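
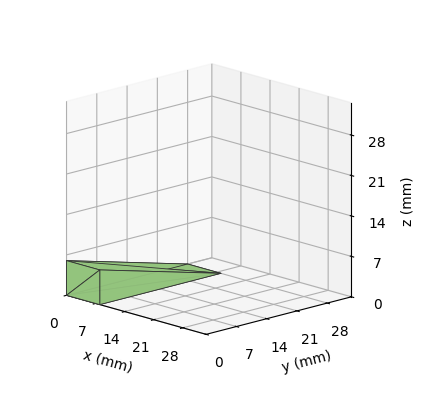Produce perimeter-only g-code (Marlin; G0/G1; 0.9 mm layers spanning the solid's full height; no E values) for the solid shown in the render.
Reading the render: the shape is a wedge (ramp): 8 × 28 mm base, rising to 6 mm along the y=0 edge and sloping linearly to z=0 at y=28 (dimensions read to the nearest mm from the axis ticks). For the g-code, the solid's height is divided into equal slices at the stated Δz and each level perimeter traced with G1 moves after a G0 lift.

; perimeter-only toolpath
G21 ; units = mm
G90 ; absolute positioning
G28 ; home
; layer 1
G0 Z0.9
G0 X0.0 Y0.0
G1 X8.0 Y0.0
G1 X8.0 Y24.0
G1 X0.0 Y24.0
G1 X0.0 Y0.0
; layer 2
G0 Z1.7
G0 X0.0 Y0.0
G1 X8.0 Y0.0
G1 X8.0 Y20.0
G1 X0.0 Y20.0
G1 X0.0 Y0.0
; layer 3
G0 Z2.6
G0 X0.0 Y0.0
G1 X8.0 Y0.0
G1 X8.0 Y16.0
G1 X0.0 Y16.0
G1 X0.0 Y0.0
; layer 4
G0 Z3.4
G0 X0.0 Y0.0
G1 X8.0 Y0.0
G1 X8.0 Y12.0
G1 X0.0 Y12.0
G1 X0.0 Y0.0
; layer 5
G0 Z4.3
G0 X0.0 Y0.0
G1 X8.0 Y0.0
G1 X8.0 Y8.0
G1 X0.0 Y8.0
G1 X0.0 Y0.0
; layer 6
G0 Z5.1
G0 X0.0 Y0.0
G1 X8.0 Y0.0
G1 X8.0 Y4.0
G1 X0.0 Y4.0
G1 X0.0 Y0.0
M2 ; end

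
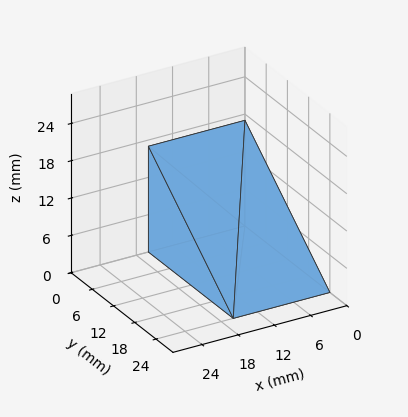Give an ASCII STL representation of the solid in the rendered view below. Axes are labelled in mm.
Reading the render: the shape is a wedge (ramp): 16 × 24 mm base, rising to 17 mm along the y=0 edge and sloping linearly to z=0 at y=24 (dimensions read to the nearest mm from the axis ticks). For the STL, each face is triangulated and given an outward normal.

solid part
  facet normal 0.0000 0.0000 -1.0000
    outer loop
      vertex 16.0 24.0 0.0
      vertex 16.0 0.0 0.0
      vertex 0.0 0.0 0.0
    endloop
  endfacet
  facet normal 0.0000 0.0000 -1.0000
    outer loop
      vertex 0.0 24.0 0.0
      vertex 16.0 24.0 0.0
      vertex 0.0 0.0 0.0
    endloop
  endfacet
  facet normal 0.0000 -1.0000 0.0000
    outer loop
      vertex 0.0 0.0 0.0
      vertex 16.0 0.0 0.0
      vertex 16.0 0.0 17.0
    endloop
  endfacet
  facet normal 0.0000 -1.0000 0.0000
    outer loop
      vertex 0.0 0.0 0.0
      vertex 16.0 0.0 17.0
      vertex 0.0 0.0 17.0
    endloop
  endfacet
  facet normal 0.0000 0.5780 0.8160
    outer loop
      vertex 0.0 0.0 17.0
      vertex 16.0 0.0 17.0
      vertex 16.0 24.0 0.0
    endloop
  endfacet
  facet normal 0.0000 0.5780 0.8160
    outer loop
      vertex 0.0 0.0 17.0
      vertex 16.0 24.0 0.0
      vertex 0.0 24.0 0.0
    endloop
  endfacet
  facet normal -1.0000 0.0000 0.0000
    outer loop
      vertex 0.0 0.0 17.0
      vertex 0.0 24.0 0.0
      vertex 0.0 0.0 0.0
    endloop
  endfacet
  facet normal 1.0000 0.0000 0.0000
    outer loop
      vertex 16.0 0.0 0.0
      vertex 16.0 24.0 0.0
      vertex 16.0 0.0 17.0
    endloop
  endfacet
endsolid part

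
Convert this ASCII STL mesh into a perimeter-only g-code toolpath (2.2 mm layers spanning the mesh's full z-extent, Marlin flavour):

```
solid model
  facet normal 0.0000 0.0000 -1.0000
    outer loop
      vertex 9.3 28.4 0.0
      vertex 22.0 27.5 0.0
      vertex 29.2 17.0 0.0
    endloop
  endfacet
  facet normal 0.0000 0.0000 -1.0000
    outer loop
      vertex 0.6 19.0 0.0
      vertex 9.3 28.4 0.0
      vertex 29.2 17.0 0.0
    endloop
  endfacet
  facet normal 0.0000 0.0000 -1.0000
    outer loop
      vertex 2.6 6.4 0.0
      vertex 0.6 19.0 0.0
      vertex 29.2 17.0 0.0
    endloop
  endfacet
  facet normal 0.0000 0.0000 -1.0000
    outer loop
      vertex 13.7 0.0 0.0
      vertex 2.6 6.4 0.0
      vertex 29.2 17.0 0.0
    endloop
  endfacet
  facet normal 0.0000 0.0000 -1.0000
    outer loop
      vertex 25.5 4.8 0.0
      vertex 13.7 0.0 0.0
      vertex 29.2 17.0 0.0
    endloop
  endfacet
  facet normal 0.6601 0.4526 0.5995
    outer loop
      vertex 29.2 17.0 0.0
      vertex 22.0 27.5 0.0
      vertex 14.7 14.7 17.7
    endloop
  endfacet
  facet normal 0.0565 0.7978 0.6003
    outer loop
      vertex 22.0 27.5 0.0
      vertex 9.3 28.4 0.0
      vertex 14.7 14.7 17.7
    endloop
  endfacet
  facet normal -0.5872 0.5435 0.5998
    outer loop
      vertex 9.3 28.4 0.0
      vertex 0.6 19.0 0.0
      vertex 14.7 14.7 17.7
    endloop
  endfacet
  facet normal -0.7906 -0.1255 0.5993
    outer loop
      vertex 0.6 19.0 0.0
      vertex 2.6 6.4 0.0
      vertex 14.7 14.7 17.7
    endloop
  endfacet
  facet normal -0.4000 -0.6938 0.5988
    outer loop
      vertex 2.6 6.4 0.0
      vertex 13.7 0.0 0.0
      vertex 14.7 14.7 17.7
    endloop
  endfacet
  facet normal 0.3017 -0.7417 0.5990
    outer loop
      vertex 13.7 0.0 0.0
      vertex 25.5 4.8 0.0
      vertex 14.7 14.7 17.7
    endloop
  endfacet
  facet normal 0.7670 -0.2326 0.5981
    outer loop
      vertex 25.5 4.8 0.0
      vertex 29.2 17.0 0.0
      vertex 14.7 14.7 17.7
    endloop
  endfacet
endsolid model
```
; perimeter-only toolpath
G21 ; units = mm
G90 ; absolute positioning
G28 ; home
; layer 1
G0 Z2.2
G0 X27.4 Y16.7
G1 X21.1 Y25.9
G1 X10.0 Y26.7
G1 X2.4 Y18.5
G1 X4.1 Y7.4
G1 X13.8 Y1.8
G1 X24.1 Y6.0
G1 X27.4 Y16.7
; layer 2
G0 Z4.4
G0 X25.6 Y16.4
G1 X20.2 Y24.3
G1 X10.7 Y25.0
G1 X4.1 Y17.9
G1 X5.6 Y8.5
G1 X13.9 Y3.7
G1 X22.8 Y7.3
G1 X25.6 Y16.4
; layer 3
G0 Z6.6
G0 X23.8 Y16.1
G1 X19.3 Y22.7
G1 X11.3 Y23.3
G1 X5.9 Y17.4
G1 X7.1 Y9.5
G1 X14.1 Y5.5
G1 X21.4 Y8.5
G1 X23.8 Y16.1
; layer 4
G0 Z8.8
G0 X21.9 Y15.8
G1 X18.4 Y21.1
G1 X12.0 Y21.5
G1 X7.6 Y16.9
G1 X8.7 Y10.6
G1 X14.2 Y7.3
G1 X20.1 Y9.8
G1 X21.9 Y15.8
; layer 5
G0 Z11.1
G0 X20.1 Y15.6
G1 X17.4 Y19.5
G1 X12.7 Y19.8
G1 X9.4 Y16.3
G1 X10.2 Y11.6
G1 X14.3 Y9.2
G1 X18.8 Y11.0
G1 X20.1 Y15.6
; layer 6
G0 Z13.3
G0 X18.3 Y15.3
G1 X16.5 Y17.9
G1 X13.3 Y18.1
G1 X11.2 Y15.8
G1 X11.7 Y12.6
G1 X14.4 Y11.0
G1 X17.4 Y12.2
G1 X18.3 Y15.3
; layer 7
G0 Z15.5
G0 X16.5 Y15.0
G1 X15.6 Y16.3
G1 X14.0 Y16.4
G1 X12.9 Y15.2
G1 X13.2 Y13.7
G1 X14.6 Y12.9
G1 X16.0 Y13.5
G1 X16.5 Y15.0
M2 ; end

The solid is a regular 7-sided pyramid, base circumscribed radius ≈ 14.7 mm, apex at z ≈ 17.7 mm. Slicing at Δz = 2.2 mm — 8 equal slices spanning the solid's height, so layer i sits at z = i·h/8 — gives 7 non-empty perimeters. Each is a 7-segment closed polygon; G0 lifts to the layer z and rapids to the start vertex, then G1 traces the edges. The cross-section shrinks linearly with z (the slice at the apex is degenerate and omitted).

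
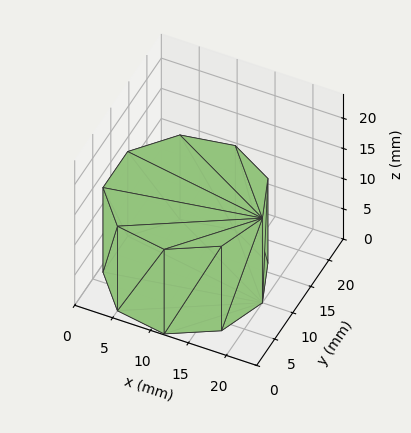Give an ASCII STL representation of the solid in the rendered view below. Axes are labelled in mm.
Reading the render: the shape is a regular 9-sided prism (a cylinder approximated with 9 flat sides), circumscribed radius ≈ 10 mm, height ≈ 14 mm (dimensions read to the nearest mm from the axis ticks). For the STL, each face is triangulated and given an outward normal.

solid part
  facet normal 0.0000 0.0000 -1.0000
    outer loop
      vertex 11.736 19.848 0.000
      vertex 17.660 16.428 0.000
      vertex 20.000 10.000 0.000
    endloop
  endfacet
  facet normal 0.0000 0.0000 -1.0000
    outer loop
      vertex 5.000 18.660 0.000
      vertex 11.736 19.848 0.000
      vertex 20.000 10.000 0.000
    endloop
  endfacet
  facet normal 0.0000 0.0000 -1.0000
    outer loop
      vertex 0.603 13.420 0.000
      vertex 5.000 18.660 0.000
      vertex 20.000 10.000 0.000
    endloop
  endfacet
  facet normal 0.0000 0.0000 -1.0000
    outer loop
      vertex 0.603 6.580 0.000
      vertex 0.603 13.420 0.000
      vertex 20.000 10.000 0.000
    endloop
  endfacet
  facet normal 0.0000 0.0000 -1.0000
    outer loop
      vertex 5.000 1.340 0.000
      vertex 0.603 6.580 0.000
      vertex 20.000 10.000 0.000
    endloop
  endfacet
  facet normal 0.0000 0.0000 -1.0000
    outer loop
      vertex 11.736 0.152 0.000
      vertex 5.000 1.340 0.000
      vertex 20.000 10.000 0.000
    endloop
  endfacet
  facet normal 0.0000 0.0000 -1.0000
    outer loop
      vertex 17.660 3.572 0.000
      vertex 11.736 0.152 0.000
      vertex 20.000 10.000 0.000
    endloop
  endfacet
  facet normal 0.0000 0.0000 1.0000
    outer loop
      vertex 20.000 10.000 14.000
      vertex 17.660 16.428 14.000
      vertex 11.736 19.848 14.000
    endloop
  endfacet
  facet normal 0.0000 0.0000 1.0000
    outer loop
      vertex 20.000 10.000 14.000
      vertex 11.736 19.848 14.000
      vertex 5.000 18.660 14.000
    endloop
  endfacet
  facet normal 0.0000 0.0000 1.0000
    outer loop
      vertex 20.000 10.000 14.000
      vertex 5.000 18.660 14.000
      vertex 0.603 13.420 14.000
    endloop
  endfacet
  facet normal 0.0000 0.0000 1.0000
    outer loop
      vertex 20.000 10.000 14.000
      vertex 0.603 13.420 14.000
      vertex 0.603 6.580 14.000
    endloop
  endfacet
  facet normal 0.0000 0.0000 1.0000
    outer loop
      vertex 20.000 10.000 14.000
      vertex 0.603 6.580 14.000
      vertex 5.000 1.340 14.000
    endloop
  endfacet
  facet normal 0.0000 0.0000 1.0000
    outer loop
      vertex 20.000 10.000 14.000
      vertex 5.000 1.340 14.000
      vertex 11.736 0.152 14.000
    endloop
  endfacet
  facet normal 0.0000 0.0000 1.0000
    outer loop
      vertex 20.000 10.000 14.000
      vertex 11.736 0.152 14.000
      vertex 17.660 3.572 14.000
    endloop
  endfacet
  facet normal 0.9397 0.3421 0.0000
    outer loop
      vertex 20.000 10.000 0.000
      vertex 17.660 16.428 0.000
      vertex 17.660 16.428 14.000
    endloop
  endfacet
  facet normal 0.9397 0.3421 0.0000
    outer loop
      vertex 20.000 10.000 0.000
      vertex 17.660 16.428 14.000
      vertex 20.000 10.000 14.000
    endloop
  endfacet
  facet normal 0.5000 0.8660 0.0000
    outer loop
      vertex 17.660 16.428 0.000
      vertex 11.736 19.848 0.000
      vertex 11.736 19.848 14.000
    endloop
  endfacet
  facet normal 0.5000 0.8660 0.0000
    outer loop
      vertex 17.660 16.428 0.000
      vertex 11.736 19.848 14.000
      vertex 17.660 16.428 14.000
    endloop
  endfacet
  facet normal -0.1737 0.9848 0.0000
    outer loop
      vertex 11.736 19.848 0.000
      vertex 5.000 18.660 0.000
      vertex 5.000 18.660 14.000
    endloop
  endfacet
  facet normal -0.1737 0.9848 0.0000
    outer loop
      vertex 11.736 19.848 0.000
      vertex 5.000 18.660 14.000
      vertex 11.736 19.848 14.000
    endloop
  endfacet
  facet normal -0.7660 0.6428 0.0000
    outer loop
      vertex 5.000 18.660 0.000
      vertex 0.603 13.420 0.000
      vertex 0.603 13.420 14.000
    endloop
  endfacet
  facet normal -0.7660 0.6428 0.0000
    outer loop
      vertex 5.000 18.660 0.000
      vertex 0.603 13.420 14.000
      vertex 5.000 18.660 14.000
    endloop
  endfacet
  facet normal -1.0000 0.0000 0.0000
    outer loop
      vertex 0.603 13.420 0.000
      vertex 0.603 6.580 0.000
      vertex 0.603 6.580 14.000
    endloop
  endfacet
  facet normal -1.0000 0.0000 0.0000
    outer loop
      vertex 0.603 13.420 0.000
      vertex 0.603 6.580 14.000
      vertex 0.603 13.420 14.000
    endloop
  endfacet
  facet normal -0.7660 -0.6428 0.0000
    outer loop
      vertex 0.603 6.580 0.000
      vertex 5.000 1.340 0.000
      vertex 5.000 1.340 14.000
    endloop
  endfacet
  facet normal -0.7660 -0.6428 0.0000
    outer loop
      vertex 0.603 6.580 0.000
      vertex 5.000 1.340 14.000
      vertex 0.603 6.580 14.000
    endloop
  endfacet
  facet normal -0.1737 -0.9848 0.0000
    outer loop
      vertex 5.000 1.340 0.000
      vertex 11.736 0.152 0.000
      vertex 11.736 0.152 14.000
    endloop
  endfacet
  facet normal -0.1737 -0.9848 0.0000
    outer loop
      vertex 5.000 1.340 0.000
      vertex 11.736 0.152 14.000
      vertex 5.000 1.340 14.000
    endloop
  endfacet
  facet normal 0.5000 -0.8660 0.0000
    outer loop
      vertex 11.736 0.152 0.000
      vertex 17.660 3.572 0.000
      vertex 17.660 3.572 14.000
    endloop
  endfacet
  facet normal 0.5000 -0.8660 0.0000
    outer loop
      vertex 11.736 0.152 0.000
      vertex 17.660 3.572 14.000
      vertex 11.736 0.152 14.000
    endloop
  endfacet
  facet normal 0.9397 -0.3421 0.0000
    outer loop
      vertex 17.660 3.572 0.000
      vertex 20.000 10.000 0.000
      vertex 20.000 10.000 14.000
    endloop
  endfacet
  facet normal 0.9397 -0.3421 0.0000
    outer loop
      vertex 17.660 3.572 0.000
      vertex 20.000 10.000 14.000
      vertex 17.660 3.572 14.000
    endloop
  endfacet
endsolid part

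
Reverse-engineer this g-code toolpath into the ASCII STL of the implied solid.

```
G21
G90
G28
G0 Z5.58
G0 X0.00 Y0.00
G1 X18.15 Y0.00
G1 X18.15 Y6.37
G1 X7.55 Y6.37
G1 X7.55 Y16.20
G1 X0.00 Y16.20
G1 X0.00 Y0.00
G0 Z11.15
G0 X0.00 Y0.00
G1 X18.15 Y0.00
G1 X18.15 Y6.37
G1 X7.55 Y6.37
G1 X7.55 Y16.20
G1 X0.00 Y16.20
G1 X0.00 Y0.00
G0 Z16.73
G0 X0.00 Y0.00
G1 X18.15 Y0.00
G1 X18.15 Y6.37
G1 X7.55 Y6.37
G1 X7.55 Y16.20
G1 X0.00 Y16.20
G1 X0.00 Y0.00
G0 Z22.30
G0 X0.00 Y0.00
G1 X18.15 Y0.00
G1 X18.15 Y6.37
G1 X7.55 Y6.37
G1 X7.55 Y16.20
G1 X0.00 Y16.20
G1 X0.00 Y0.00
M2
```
solid part
  facet normal 0.0000 0.0000 -1.0000
    outer loop
      vertex 18.15 6.37 0.00
      vertex 18.15 0.00 0.00
      vertex 0.00 0.00 0.00
    endloop
  endfacet
  facet normal 0.0000 0.0000 -1.0000
    outer loop
      vertex 7.55 6.37 0.00
      vertex 18.15 6.37 0.00
      vertex 0.00 0.00 0.00
    endloop
  endfacet
  facet normal 0.0000 0.0000 -1.0000
    outer loop
      vertex 7.55 16.20 0.00
      vertex 7.55 6.37 0.00
      vertex 0.00 0.00 0.00
    endloop
  endfacet
  facet normal 0.0000 0.0000 -1.0000
    outer loop
      vertex 0.00 16.20 0.00
      vertex 7.55 16.20 0.00
      vertex 0.00 0.00 0.00
    endloop
  endfacet
  facet normal 0.0000 0.0000 1.0000
    outer loop
      vertex 0.00 0.00 22.30
      vertex 18.15 0.00 22.30
      vertex 18.15 6.37 22.30
    endloop
  endfacet
  facet normal 0.0000 0.0000 1.0000
    outer loop
      vertex 0.00 0.00 22.30
      vertex 18.15 6.37 22.30
      vertex 7.55 6.37 22.30
    endloop
  endfacet
  facet normal 0.0000 0.0000 1.0000
    outer loop
      vertex 0.00 0.00 22.30
      vertex 7.55 6.37 22.30
      vertex 7.55 16.20 22.30
    endloop
  endfacet
  facet normal 0.0000 0.0000 1.0000
    outer loop
      vertex 0.00 0.00 22.30
      vertex 7.55 16.20 22.30
      vertex 0.00 16.20 22.30
    endloop
  endfacet
  facet normal 0.0000 -1.0000 0.0000
    outer loop
      vertex 0.00 0.00 0.00
      vertex 18.15 0.00 0.00
      vertex 18.15 0.00 22.30
    endloop
  endfacet
  facet normal 0.0000 -1.0000 0.0000
    outer loop
      vertex 0.00 0.00 0.00
      vertex 18.15 0.00 22.30
      vertex 0.00 0.00 22.30
    endloop
  endfacet
  facet normal 1.0000 0.0000 0.0000
    outer loop
      vertex 18.15 0.00 0.00
      vertex 18.15 6.37 0.00
      vertex 18.15 6.37 22.30
    endloop
  endfacet
  facet normal 1.0000 0.0000 0.0000
    outer loop
      vertex 18.15 0.00 0.00
      vertex 18.15 6.37 22.30
      vertex 18.15 0.00 22.30
    endloop
  endfacet
  facet normal 0.0000 1.0000 0.0000
    outer loop
      vertex 18.15 6.37 0.00
      vertex 7.55 6.37 0.00
      vertex 7.55 6.37 22.30
    endloop
  endfacet
  facet normal 0.0000 1.0000 0.0000
    outer loop
      vertex 18.15 6.37 0.00
      vertex 7.55 6.37 22.30
      vertex 18.15 6.37 22.30
    endloop
  endfacet
  facet normal 1.0000 0.0000 0.0000
    outer loop
      vertex 7.55 6.37 0.00
      vertex 7.55 16.20 0.00
      vertex 7.55 16.20 22.30
    endloop
  endfacet
  facet normal 1.0000 0.0000 0.0000
    outer loop
      vertex 7.55 6.37 0.00
      vertex 7.55 16.20 22.30
      vertex 7.55 6.37 22.30
    endloop
  endfacet
  facet normal 0.0000 1.0000 0.0000
    outer loop
      vertex 7.55 16.20 0.00
      vertex 0.00 16.20 0.00
      vertex 0.00 16.20 22.30
    endloop
  endfacet
  facet normal 0.0000 1.0000 0.0000
    outer loop
      vertex 7.55 16.20 0.00
      vertex 0.00 16.20 22.30
      vertex 7.55 16.20 22.30
    endloop
  endfacet
  facet normal -1.0000 0.0000 0.0000
    outer loop
      vertex 0.00 16.20 0.00
      vertex 0.00 0.00 0.00
      vertex 0.00 0.00 22.30
    endloop
  endfacet
  facet normal -1.0000 0.0000 0.0000
    outer loop
      vertex 0.00 16.20 0.00
      vertex 0.00 0.00 22.30
      vertex 0.00 16.20 22.30
    endloop
  endfacet
endsolid part

The G0 Z moves step by Δz≈5.58 mm. Every layer's G1 loop is the same polygon, so the solid is a straight extrusion of it from z=0 to z≈22.3. Closing with flat bottom and top caps and triangulating gives 20 facets — an L-shaped prism: outer 18.1 × 16.2 mm, arm thicknesses ≈ 6.37 mm (horizontal) and 7.55 mm (vertical), extruded 22.3 mm in z.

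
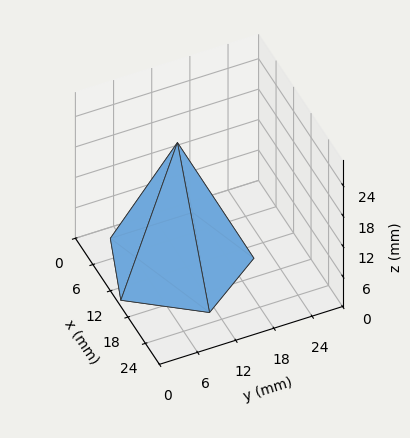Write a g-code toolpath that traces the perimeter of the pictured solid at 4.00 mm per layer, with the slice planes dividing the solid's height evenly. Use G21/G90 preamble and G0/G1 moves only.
Reading the render: the shape is a regular 5-sided pyramid, base circumscribed radius ≈ 11 mm, apex at z ≈ 24 mm (dimensions read to the nearest mm from the axis ticks). For the g-code, the solid's height is divided into equal slices at the stated Δz and each level perimeter traced with G1 moves after a G0 lift.

; perimeter-only toolpath
G21 ; units = mm
G90 ; absolute positioning
G28 ; home
; layer 1
G0 Z4.00
G0 X20.17 Y11.00
G1 X13.83 Y19.72
G1 X3.58 Y16.39
G1 X3.58 Y5.61
G1 X13.83 Y2.28
G1 X20.17 Y11.00
; layer 2
G0 Z8.00
G0 X18.33 Y11.00
G1 X13.27 Y17.97
G1 X5.07 Y15.31
G1 X5.07 Y6.69
G1 X13.27 Y4.03
G1 X18.33 Y11.00
; layer 3
G0 Z12.00
G0 X16.50 Y11.00
G1 X12.70 Y16.23
G1 X6.55 Y14.23
G1 X6.55 Y7.77
G1 X12.70 Y5.77
G1 X16.50 Y11.00
; layer 4
G0 Z16.00
G0 X14.67 Y11.00
G1 X12.13 Y14.49
G1 X8.03 Y13.16
G1 X8.03 Y8.84
G1 X12.13 Y7.51
G1 X14.67 Y11.00
; layer 5
G0 Z20.00
G0 X12.83 Y11.00
G1 X11.57 Y12.74
G1 X9.52 Y12.08
G1 X9.52 Y9.92
G1 X11.57 Y9.26
G1 X12.83 Y11.00
M2 ; end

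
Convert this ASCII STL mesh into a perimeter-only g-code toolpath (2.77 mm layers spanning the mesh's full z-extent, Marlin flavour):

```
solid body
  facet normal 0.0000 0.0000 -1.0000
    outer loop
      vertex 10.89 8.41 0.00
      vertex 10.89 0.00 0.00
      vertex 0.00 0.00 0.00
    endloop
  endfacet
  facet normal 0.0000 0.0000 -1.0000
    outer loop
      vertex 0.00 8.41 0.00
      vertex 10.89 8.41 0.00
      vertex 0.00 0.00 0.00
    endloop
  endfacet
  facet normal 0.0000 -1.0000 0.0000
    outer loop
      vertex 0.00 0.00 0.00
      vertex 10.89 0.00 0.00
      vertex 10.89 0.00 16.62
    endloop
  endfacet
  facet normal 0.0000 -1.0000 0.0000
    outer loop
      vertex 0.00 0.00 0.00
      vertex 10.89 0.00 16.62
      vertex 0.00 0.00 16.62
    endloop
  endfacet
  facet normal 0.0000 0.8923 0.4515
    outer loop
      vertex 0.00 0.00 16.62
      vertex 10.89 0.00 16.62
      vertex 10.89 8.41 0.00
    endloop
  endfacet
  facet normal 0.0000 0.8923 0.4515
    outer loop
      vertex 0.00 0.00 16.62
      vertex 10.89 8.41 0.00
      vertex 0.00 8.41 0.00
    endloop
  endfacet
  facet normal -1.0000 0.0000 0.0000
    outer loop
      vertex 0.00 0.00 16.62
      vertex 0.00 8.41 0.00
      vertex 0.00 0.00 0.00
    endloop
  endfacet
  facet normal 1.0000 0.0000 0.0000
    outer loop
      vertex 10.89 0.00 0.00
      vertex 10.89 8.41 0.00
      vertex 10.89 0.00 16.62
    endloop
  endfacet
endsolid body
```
; perimeter-only toolpath
G21 ; units = mm
G90 ; absolute positioning
G28 ; home
; layer 1
G0 Z2.77
G0 X0.00 Y0.00
G1 X10.89 Y0.00
G1 X10.89 Y7.01
G1 X0.00 Y7.01
G1 X0.00 Y0.00
; layer 2
G0 Z5.54
G0 X0.00 Y0.00
G1 X10.89 Y0.00
G1 X10.89 Y5.61
G1 X0.00 Y5.61
G1 X0.00 Y0.00
; layer 3
G0 Z8.31
G0 X0.00 Y0.00
G1 X10.89 Y0.00
G1 X10.89 Y4.21
G1 X0.00 Y4.21
G1 X0.00 Y0.00
; layer 4
G0 Z11.08
G0 X0.00 Y0.00
G1 X10.89 Y0.00
G1 X10.89 Y2.80
G1 X0.00 Y2.80
G1 X0.00 Y0.00
; layer 5
G0 Z13.85
G0 X0.00 Y0.00
G1 X10.89 Y0.00
G1 X10.89 Y1.40
G1 X0.00 Y1.40
G1 X0.00 Y0.00
M2 ; end

The solid is a wedge (ramp): 10.9 × 8.41 mm base, rising to 16.6 mm along the y=0 edge and sloping linearly to z=0 at y=8.41. Slicing at Δz = 2.77 mm — 6 equal slices spanning the solid's height, so layer i sits at z = i·h/6 — gives 5 non-empty perimeters. Each is a 4-segment closed polygon; G0 lifts to the layer z and rapids to the start vertex, then G1 traces the edges. The cross-section shrinks linearly with z (the slice at the apex is degenerate and omitted).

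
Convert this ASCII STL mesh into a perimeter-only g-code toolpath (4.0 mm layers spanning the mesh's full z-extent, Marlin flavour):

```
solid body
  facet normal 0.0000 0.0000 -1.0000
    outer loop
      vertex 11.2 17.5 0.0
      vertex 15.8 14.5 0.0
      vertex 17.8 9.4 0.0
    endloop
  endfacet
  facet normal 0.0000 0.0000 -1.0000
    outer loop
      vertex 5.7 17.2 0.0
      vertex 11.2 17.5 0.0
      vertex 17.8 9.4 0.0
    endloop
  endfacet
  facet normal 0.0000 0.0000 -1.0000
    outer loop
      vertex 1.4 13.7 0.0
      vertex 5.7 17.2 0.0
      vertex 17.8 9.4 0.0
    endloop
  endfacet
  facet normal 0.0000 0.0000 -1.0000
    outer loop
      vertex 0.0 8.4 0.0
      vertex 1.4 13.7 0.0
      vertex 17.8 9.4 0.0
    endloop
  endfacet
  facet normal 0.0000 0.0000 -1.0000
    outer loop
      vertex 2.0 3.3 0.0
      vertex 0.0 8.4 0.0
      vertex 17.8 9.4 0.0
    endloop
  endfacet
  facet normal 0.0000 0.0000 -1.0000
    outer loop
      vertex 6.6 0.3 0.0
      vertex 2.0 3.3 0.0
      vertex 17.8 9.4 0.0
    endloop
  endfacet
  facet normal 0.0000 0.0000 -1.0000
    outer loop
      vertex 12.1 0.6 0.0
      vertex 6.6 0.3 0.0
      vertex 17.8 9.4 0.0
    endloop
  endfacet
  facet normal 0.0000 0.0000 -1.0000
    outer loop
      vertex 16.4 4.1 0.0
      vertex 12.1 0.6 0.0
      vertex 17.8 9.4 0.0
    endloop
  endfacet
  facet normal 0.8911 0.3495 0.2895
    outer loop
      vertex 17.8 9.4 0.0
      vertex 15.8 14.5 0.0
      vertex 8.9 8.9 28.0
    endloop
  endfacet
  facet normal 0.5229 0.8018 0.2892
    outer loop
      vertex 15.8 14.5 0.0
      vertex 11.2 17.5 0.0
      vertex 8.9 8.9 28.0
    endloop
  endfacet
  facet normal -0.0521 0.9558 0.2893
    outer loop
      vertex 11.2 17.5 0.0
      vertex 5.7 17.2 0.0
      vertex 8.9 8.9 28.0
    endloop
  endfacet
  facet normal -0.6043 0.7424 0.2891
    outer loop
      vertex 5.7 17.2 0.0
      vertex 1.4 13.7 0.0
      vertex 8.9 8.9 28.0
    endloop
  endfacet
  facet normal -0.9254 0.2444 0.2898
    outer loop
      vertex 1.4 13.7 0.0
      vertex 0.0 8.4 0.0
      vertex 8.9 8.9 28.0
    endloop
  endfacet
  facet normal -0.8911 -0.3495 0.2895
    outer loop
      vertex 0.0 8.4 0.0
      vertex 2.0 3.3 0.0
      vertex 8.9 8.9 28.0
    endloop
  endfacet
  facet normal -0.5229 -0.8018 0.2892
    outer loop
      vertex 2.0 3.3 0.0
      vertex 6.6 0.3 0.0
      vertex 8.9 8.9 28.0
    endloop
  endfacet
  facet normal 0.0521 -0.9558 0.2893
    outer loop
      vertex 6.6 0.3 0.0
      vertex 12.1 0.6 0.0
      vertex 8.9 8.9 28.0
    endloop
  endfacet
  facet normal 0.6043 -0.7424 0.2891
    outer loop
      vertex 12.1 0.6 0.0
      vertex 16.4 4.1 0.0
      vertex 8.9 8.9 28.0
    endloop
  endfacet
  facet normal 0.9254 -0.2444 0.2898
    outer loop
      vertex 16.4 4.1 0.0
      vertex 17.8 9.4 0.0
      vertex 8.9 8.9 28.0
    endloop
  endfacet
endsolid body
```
; perimeter-only toolpath
G21 ; units = mm
G90 ; absolute positioning
G28 ; home
; layer 1
G0 Z4.0
G0 X16.5 Y9.3
G1 X14.8 Y13.7
G1 X10.9 Y16.3
G1 X6.2 Y16.0
G1 X2.5 Y13.0
G1 X1.3 Y8.5
G1 X3.0 Y4.1
G1 X6.9 Y1.5
G1 X11.6 Y1.8
G1 X15.3 Y4.8
G1 X16.5 Y9.3
; layer 2
G0 Z8.0
G0 X15.3 Y9.3
G1 X13.8 Y12.9
G1 X10.5 Y15.0
G1 X6.6 Y14.8
G1 X3.5 Y12.3
G1 X2.5 Y8.5
G1 X4.0 Y4.9
G1 X7.3 Y2.8
G1 X11.2 Y3.0
G1 X14.3 Y5.5
G1 X15.3 Y9.3
; layer 3
G0 Z12.0
G0 X14.0 Y9.2
G1 X12.8 Y12.1
G1 X10.2 Y13.8
G1 X7.1 Y13.6
G1 X4.6 Y11.6
G1 X3.8 Y8.6
G1 X5.0 Y5.7
G1 X7.6 Y4.0
G1 X10.7 Y4.2
G1 X13.2 Y6.2
G1 X14.0 Y9.2
; layer 4
G0 Z16.0
G0 X12.7 Y9.1
G1 X11.9 Y11.3
G1 X9.9 Y12.6
G1 X7.5 Y12.5
G1 X5.7 Y11.0
G1 X5.1 Y8.7
G1 X5.9 Y6.5
G1 X7.9 Y5.2
G1 X10.3 Y5.3
G1 X12.1 Y6.8
G1 X12.7 Y9.1
; layer 5
G0 Z20.0
G0 X11.4 Y9.0
G1 X10.9 Y10.5
G1 X9.6 Y11.4
G1 X8.0 Y11.3
G1 X6.8 Y10.3
G1 X6.4 Y8.8
G1 X6.9 Y7.3
G1 X8.2 Y6.4
G1 X9.8 Y6.5
G1 X11.0 Y7.5
G1 X11.4 Y9.0
; layer 6
G0 Z24.0
G0 X10.2 Y9.0
G1 X9.9 Y9.7
G1 X9.2 Y10.1
G1 X8.4 Y10.1
G1 X7.8 Y9.6
G1 X7.6 Y8.8
G1 X7.9 Y8.1
G1 X8.6 Y7.7
G1 X9.4 Y7.7
G1 X10.0 Y8.2
G1 X10.2 Y9.0
M2 ; end

The solid is a regular 10-sided pyramid, base circumscribed radius ≈ 8.9 mm, apex at z ≈ 28 mm. Slicing at Δz = 4.0 mm — 7 equal slices spanning the solid's height, so layer i sits at z = i·h/7 — gives 6 non-empty perimeters. Each is a 10-segment closed polygon; G0 lifts to the layer z and rapids to the start vertex, then G1 traces the edges. The cross-section shrinks linearly with z (the slice at the apex is degenerate and omitted).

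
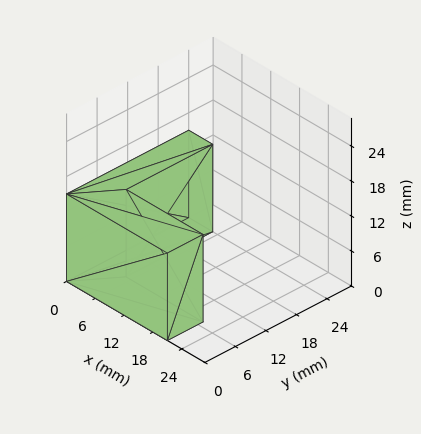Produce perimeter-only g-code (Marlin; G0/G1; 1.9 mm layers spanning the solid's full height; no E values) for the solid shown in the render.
Reading the render: the shape is an L-shaped prism: outer 21 × 24 mm, arm thicknesses ≈ 7 mm (horizontal) and 5 mm (vertical), extruded 15 mm in z (dimensions read to the nearest mm from the axis ticks). For the g-code, the solid's height is divided into equal slices at the stated Δz and each level perimeter traced with G1 moves after a G0 lift.

; perimeter-only toolpath
G21 ; units = mm
G90 ; absolute positioning
G28 ; home
; layer 1
G0 Z1.9
G0 X0.0 Y0.0
G1 X21.0 Y0.0
G1 X21.0 Y7.0
G1 X5.0 Y7.0
G1 X5.0 Y24.0
G1 X0.0 Y24.0
G1 X0.0 Y0.0
; layer 2
G0 Z3.8
G0 X0.0 Y0.0
G1 X21.0 Y0.0
G1 X21.0 Y7.0
G1 X5.0 Y7.0
G1 X5.0 Y24.0
G1 X0.0 Y24.0
G1 X0.0 Y0.0
; layer 3
G0 Z5.6
G0 X0.0 Y0.0
G1 X21.0 Y0.0
G1 X21.0 Y7.0
G1 X5.0 Y7.0
G1 X5.0 Y24.0
G1 X0.0 Y24.0
G1 X0.0 Y0.0
; layer 4
G0 Z7.5
G0 X0.0 Y0.0
G1 X21.0 Y0.0
G1 X21.0 Y7.0
G1 X5.0 Y7.0
G1 X5.0 Y24.0
G1 X0.0 Y24.0
G1 X0.0 Y0.0
; layer 5
G0 Z9.4
G0 X0.0 Y0.0
G1 X21.0 Y0.0
G1 X21.0 Y7.0
G1 X5.0 Y7.0
G1 X5.0 Y24.0
G1 X0.0 Y24.0
G1 X0.0 Y0.0
; layer 6
G0 Z11.2
G0 X0.0 Y0.0
G1 X21.0 Y0.0
G1 X21.0 Y7.0
G1 X5.0 Y7.0
G1 X5.0 Y24.0
G1 X0.0 Y24.0
G1 X0.0 Y0.0
; layer 7
G0 Z13.1
G0 X0.0 Y0.0
G1 X21.0 Y0.0
G1 X21.0 Y7.0
G1 X5.0 Y7.0
G1 X5.0 Y24.0
G1 X0.0 Y24.0
G1 X0.0 Y0.0
; layer 8
G0 Z15.0
G0 X0.0 Y0.0
G1 X21.0 Y0.0
G1 X21.0 Y7.0
G1 X5.0 Y7.0
G1 X5.0 Y24.0
G1 X0.0 Y24.0
G1 X0.0 Y0.0
M2 ; end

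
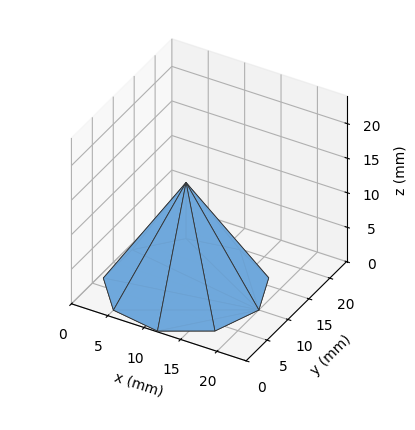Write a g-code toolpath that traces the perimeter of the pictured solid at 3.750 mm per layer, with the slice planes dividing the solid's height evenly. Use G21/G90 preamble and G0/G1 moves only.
Reading the render: the shape is a regular 9-sided pyramid, base circumscribed radius ≈ 10 mm, apex at z ≈ 15 mm (dimensions read to the nearest mm from the axis ticks). For the g-code, the solid's height is divided into equal slices at the stated Δz and each level perimeter traced with G1 moves after a G0 lift.

; perimeter-only toolpath
G21 ; units = mm
G90 ; absolute positioning
G28 ; home
; layer 1
G0 Z3.750
G0 X17.500 Y10.000
G1 X15.745 Y14.821
G1 X11.302 Y17.386
G1 X6.250 Y16.495
G1 X2.952 Y12.565
G1 X2.952 Y7.435
G1 X6.250 Y3.505
G1 X11.302 Y2.614
G1 X15.745 Y5.179
G1 X17.500 Y10.000
; layer 2
G0 Z7.500
G0 X15.000 Y10.000
G1 X13.830 Y13.214
G1 X10.868 Y14.924
G1 X7.500 Y14.330
G1 X5.301 Y11.710
G1 X5.301 Y8.290
G1 X7.500 Y5.670
G1 X10.868 Y5.076
G1 X13.830 Y6.786
G1 X15.000 Y10.000
; layer 3
G0 Z11.250
G0 X12.500 Y10.000
G1 X11.915 Y11.607
G1 X10.434 Y12.462
G1 X8.750 Y12.165
G1 X7.651 Y10.855
G1 X7.651 Y9.145
G1 X8.750 Y7.835
G1 X10.434 Y7.538
G1 X11.915 Y8.393
G1 X12.500 Y10.000
M2 ; end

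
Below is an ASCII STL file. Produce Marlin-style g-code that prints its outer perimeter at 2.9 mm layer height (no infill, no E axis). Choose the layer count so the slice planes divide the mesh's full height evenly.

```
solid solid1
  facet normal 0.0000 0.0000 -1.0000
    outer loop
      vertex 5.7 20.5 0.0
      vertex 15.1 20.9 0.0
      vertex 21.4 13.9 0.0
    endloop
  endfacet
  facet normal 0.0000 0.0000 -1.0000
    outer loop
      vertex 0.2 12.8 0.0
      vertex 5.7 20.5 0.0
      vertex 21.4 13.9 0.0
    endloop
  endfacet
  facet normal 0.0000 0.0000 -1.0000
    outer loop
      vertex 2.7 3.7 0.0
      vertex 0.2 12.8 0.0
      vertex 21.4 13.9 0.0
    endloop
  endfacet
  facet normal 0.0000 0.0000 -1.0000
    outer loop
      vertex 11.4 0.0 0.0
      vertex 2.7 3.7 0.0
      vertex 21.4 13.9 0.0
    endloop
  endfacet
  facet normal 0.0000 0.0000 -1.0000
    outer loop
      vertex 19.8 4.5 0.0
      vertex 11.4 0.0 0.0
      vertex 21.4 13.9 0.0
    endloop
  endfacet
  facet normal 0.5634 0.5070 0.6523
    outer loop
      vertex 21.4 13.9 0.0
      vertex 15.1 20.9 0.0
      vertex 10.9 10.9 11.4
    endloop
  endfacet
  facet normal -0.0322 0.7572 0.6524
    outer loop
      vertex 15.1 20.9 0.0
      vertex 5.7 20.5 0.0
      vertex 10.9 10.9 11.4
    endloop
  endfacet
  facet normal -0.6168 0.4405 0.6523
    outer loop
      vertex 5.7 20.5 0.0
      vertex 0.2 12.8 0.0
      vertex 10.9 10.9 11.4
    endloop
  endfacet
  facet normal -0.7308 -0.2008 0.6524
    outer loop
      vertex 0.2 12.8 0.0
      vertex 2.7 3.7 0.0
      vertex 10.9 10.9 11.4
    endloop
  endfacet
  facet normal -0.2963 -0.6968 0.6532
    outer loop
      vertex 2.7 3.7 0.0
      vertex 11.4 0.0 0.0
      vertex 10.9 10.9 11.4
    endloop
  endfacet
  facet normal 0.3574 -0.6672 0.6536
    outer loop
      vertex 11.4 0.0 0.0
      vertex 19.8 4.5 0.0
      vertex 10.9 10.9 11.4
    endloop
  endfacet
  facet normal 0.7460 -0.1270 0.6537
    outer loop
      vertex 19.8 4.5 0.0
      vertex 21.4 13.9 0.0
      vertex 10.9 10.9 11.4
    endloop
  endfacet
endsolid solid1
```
; perimeter-only toolpath
G21 ; units = mm
G90 ; absolute positioning
G28 ; home
; layer 1
G0 Z2.9
G0 X18.8 Y13.2
G1 X14.0 Y18.4
G1 X7.0 Y18.1
G1 X2.9 Y12.3
G1 X4.8 Y5.5
G1 X11.3 Y2.7
G1 X17.6 Y6.1
G1 X18.8 Y13.2
; layer 2
G0 Z5.7
G0 X16.1 Y12.4
G1 X13.0 Y15.9
G1 X8.3 Y15.7
G1 X5.5 Y11.9
G1 X6.8 Y7.3
G1 X11.2 Y5.5
G1 X15.4 Y7.7
G1 X16.1 Y12.4
; layer 3
G0 Z8.6
G0 X13.5 Y11.7
G1 X12.0 Y13.4
G1 X9.6 Y13.3
G1 X8.2 Y11.4
G1 X8.9 Y9.1
G1 X11.0 Y8.2
G1 X13.1 Y9.3
G1 X13.5 Y11.7
M2 ; end

The solid is a regular 7-sided pyramid, base circumscribed radius ≈ 10.9 mm, apex at z ≈ 11.4 mm. Slicing at Δz = 2.9 mm — 4 equal slices spanning the solid's height, so layer i sits at z = i·h/4 — gives 3 non-empty perimeters. Each is a 7-segment closed polygon; G0 lifts to the layer z and rapids to the start vertex, then G1 traces the edges. The cross-section shrinks linearly with z (the slice at the apex is degenerate and omitted).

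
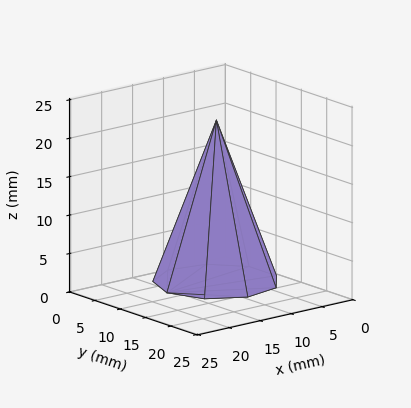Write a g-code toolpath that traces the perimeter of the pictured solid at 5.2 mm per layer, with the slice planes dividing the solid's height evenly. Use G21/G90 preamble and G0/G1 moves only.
Reading the render: the shape is a regular 9-sided pyramid, base circumscribed radius ≈ 8 mm, apex at z ≈ 21 mm (dimensions read to the nearest mm from the axis ticks). For the g-code, the solid's height is divided into equal slices at the stated Δz and each level perimeter traced with G1 moves after a G0 lift.

; perimeter-only toolpath
G21 ; units = mm
G90 ; absolute positioning
G28 ; home
; layer 1
G0 Z5.2
G0 X14.0 Y8.0
G1 X12.6 Y11.8
G1 X9.1 Y13.9
G1 X5.0 Y13.2
G1 X2.4 Y10.0
G1 X2.4 Y6.0
G1 X5.0 Y2.8
G1 X9.1 Y2.1
G1 X12.6 Y4.2
G1 X14.0 Y8.0
; layer 2
G0 Z10.5
G0 X12.0 Y8.0
G1 X11.1 Y10.6
G1 X8.7 Y11.9
G1 X6.0 Y11.4
G1 X4.2 Y9.3
G1 X4.2 Y6.7
G1 X6.0 Y4.5
G1 X8.7 Y4.0
G1 X11.1 Y5.5
G1 X12.0 Y8.0
; layer 3
G0 Z15.8
G0 X10.0 Y8.0
G1 X9.5 Y9.3
G1 X8.3 Y10.0
G1 X7.0 Y9.7
G1 X6.1 Y8.7
G1 X6.1 Y7.3
G1 X7.0 Y6.3
G1 X8.3 Y6.0
G1 X9.5 Y6.7
G1 X10.0 Y8.0
M2 ; end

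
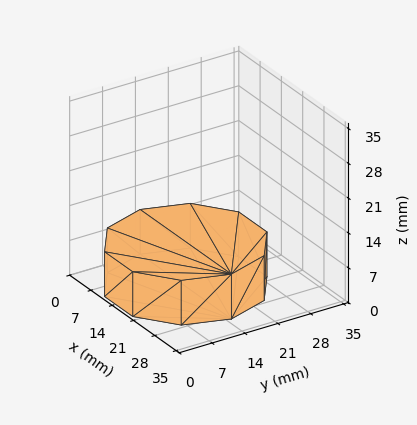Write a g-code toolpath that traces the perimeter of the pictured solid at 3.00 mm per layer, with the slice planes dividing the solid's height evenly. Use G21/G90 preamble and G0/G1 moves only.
Reading the render: the shape is a regular 10-sided prism (a cylinder approximated with 10 flat sides), circumscribed radius ≈ 15 mm, height ≈ 9 mm (dimensions read to the nearest mm from the axis ticks). For the g-code, the solid's height is divided into equal slices at the stated Δz and each level perimeter traced with G1 moves after a G0 lift.

; perimeter-only toolpath
G21 ; units = mm
G90 ; absolute positioning
G28 ; home
; layer 1
G0 Z3.00
G0 X30.00 Y15.00
G1 X27.14 Y23.82
G1 X19.64 Y29.27
G1 X10.36 Y29.27
G1 X2.86 Y23.82
G1 X0.00 Y15.00
G1 X2.86 Y6.18
G1 X10.36 Y0.73
G1 X19.64 Y0.73
G1 X27.14 Y6.18
G1 X30.00 Y15.00
; layer 2
G0 Z6.00
G0 X30.00 Y15.00
G1 X27.14 Y23.82
G1 X19.64 Y29.27
G1 X10.36 Y29.27
G1 X2.86 Y23.82
G1 X0.00 Y15.00
G1 X2.86 Y6.18
G1 X10.36 Y0.73
G1 X19.64 Y0.73
G1 X27.14 Y6.18
G1 X30.00 Y15.00
; layer 3
G0 Z9.00
G0 X30.00 Y15.00
G1 X27.14 Y23.82
G1 X19.64 Y29.27
G1 X10.36 Y29.27
G1 X2.86 Y23.82
G1 X0.00 Y15.00
G1 X2.86 Y6.18
G1 X10.36 Y0.73
G1 X19.64 Y0.73
G1 X27.14 Y6.18
G1 X30.00 Y15.00
M2 ; end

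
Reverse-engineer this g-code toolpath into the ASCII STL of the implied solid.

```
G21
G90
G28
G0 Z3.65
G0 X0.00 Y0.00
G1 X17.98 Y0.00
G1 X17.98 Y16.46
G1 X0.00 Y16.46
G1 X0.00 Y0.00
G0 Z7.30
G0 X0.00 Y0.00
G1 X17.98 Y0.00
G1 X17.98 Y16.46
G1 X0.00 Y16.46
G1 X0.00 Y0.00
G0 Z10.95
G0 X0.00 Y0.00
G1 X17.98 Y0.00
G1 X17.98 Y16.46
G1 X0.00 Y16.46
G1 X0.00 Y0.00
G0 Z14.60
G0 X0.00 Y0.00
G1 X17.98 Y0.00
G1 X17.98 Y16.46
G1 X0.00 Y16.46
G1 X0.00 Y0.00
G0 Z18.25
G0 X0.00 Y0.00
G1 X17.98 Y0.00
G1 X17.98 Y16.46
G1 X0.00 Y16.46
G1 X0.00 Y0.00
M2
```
solid part
  facet normal 0.0000 0.0000 -1.0000
    outer loop
      vertex 17.98 16.46 0.00
      vertex 17.98 0.00 0.00
      vertex 0.00 0.00 0.00
    endloop
  endfacet
  facet normal 0.0000 0.0000 -1.0000
    outer loop
      vertex 0.00 16.46 0.00
      vertex 17.98 16.46 0.00
      vertex 0.00 0.00 0.00
    endloop
  endfacet
  facet normal 0.0000 0.0000 1.0000
    outer loop
      vertex 0.00 0.00 18.25
      vertex 17.98 0.00 18.25
      vertex 17.98 16.46 18.25
    endloop
  endfacet
  facet normal 0.0000 0.0000 1.0000
    outer loop
      vertex 0.00 0.00 18.25
      vertex 17.98 16.46 18.25
      vertex 0.00 16.46 18.25
    endloop
  endfacet
  facet normal 0.0000 -1.0000 0.0000
    outer loop
      vertex 0.00 0.00 0.00
      vertex 17.98 0.00 0.00
      vertex 17.98 0.00 18.25
    endloop
  endfacet
  facet normal 0.0000 -1.0000 0.0000
    outer loop
      vertex 0.00 0.00 0.00
      vertex 17.98 0.00 18.25
      vertex 0.00 0.00 18.25
    endloop
  endfacet
  facet normal 0.0000 1.0000 0.0000
    outer loop
      vertex 17.98 16.46 18.25
      vertex 17.98 16.46 0.00
      vertex 0.00 16.46 0.00
    endloop
  endfacet
  facet normal 0.0000 1.0000 0.0000
    outer loop
      vertex 0.00 16.46 18.25
      vertex 17.98 16.46 18.25
      vertex 0.00 16.46 0.00
    endloop
  endfacet
  facet normal -1.0000 0.0000 0.0000
    outer loop
      vertex 0.00 16.46 18.25
      vertex 0.00 16.46 0.00
      vertex 0.00 0.00 0.00
    endloop
  endfacet
  facet normal -1.0000 0.0000 0.0000
    outer loop
      vertex 0.00 0.00 18.25
      vertex 0.00 16.46 18.25
      vertex 0.00 0.00 0.00
    endloop
  endfacet
  facet normal 1.0000 0.0000 0.0000
    outer loop
      vertex 17.98 0.00 0.00
      vertex 17.98 16.46 0.00
      vertex 17.98 16.46 18.25
    endloop
  endfacet
  facet normal 1.0000 0.0000 0.0000
    outer loop
      vertex 17.98 0.00 0.00
      vertex 17.98 16.46 18.25
      vertex 17.98 0.00 18.25
    endloop
  endfacet
endsolid part

The G0 Z moves step by Δz≈3.65 mm. Every layer's G1 loop is the same polygon, so the solid is a straight extrusion of it from z=0 to z≈18.2. Closing with flat bottom and top caps and triangulating gives 12 facets — a rectangular box, roughly 18 × 16.5 mm footprint and 18.2 mm tall.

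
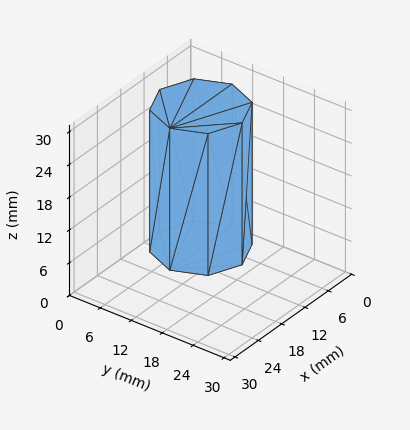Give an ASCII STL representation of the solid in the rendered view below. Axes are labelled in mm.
Reading the render: the shape is a regular 8-sided prism (a cylinder approximated with 8 flat sides), circumscribed radius ≈ 8 mm, height ≈ 26 mm (dimensions read to the nearest mm from the axis ticks). For the STL, each face is triangulated and given an outward normal.

solid part
  facet normal 0.0000 0.0000 -1.0000
    outer loop
      vertex 8.00 16.00 0.00
      vertex 13.66 13.66 0.00
      vertex 16.00 8.00 0.00
    endloop
  endfacet
  facet normal 0.0000 0.0000 -1.0000
    outer loop
      vertex 2.34 13.66 0.00
      vertex 8.00 16.00 0.00
      vertex 16.00 8.00 0.00
    endloop
  endfacet
  facet normal 0.0000 0.0000 -1.0000
    outer loop
      vertex 0.00 8.00 0.00
      vertex 2.34 13.66 0.00
      vertex 16.00 8.00 0.00
    endloop
  endfacet
  facet normal 0.0000 0.0000 -1.0000
    outer loop
      vertex 2.34 2.34 0.00
      vertex 0.00 8.00 0.00
      vertex 16.00 8.00 0.00
    endloop
  endfacet
  facet normal 0.0000 0.0000 -1.0000
    outer loop
      vertex 8.00 0.00 0.00
      vertex 2.34 2.34 0.00
      vertex 16.00 8.00 0.00
    endloop
  endfacet
  facet normal 0.0000 0.0000 -1.0000
    outer loop
      vertex 13.66 2.34 0.00
      vertex 8.00 0.00 0.00
      vertex 16.00 8.00 0.00
    endloop
  endfacet
  facet normal 0.0000 0.0000 1.0000
    outer loop
      vertex 16.00 8.00 26.00
      vertex 13.66 13.66 26.00
      vertex 8.00 16.00 26.00
    endloop
  endfacet
  facet normal 0.0000 0.0000 1.0000
    outer loop
      vertex 16.00 8.00 26.00
      vertex 8.00 16.00 26.00
      vertex 2.34 13.66 26.00
    endloop
  endfacet
  facet normal 0.0000 0.0000 1.0000
    outer loop
      vertex 16.00 8.00 26.00
      vertex 2.34 13.66 26.00
      vertex 0.00 8.00 26.00
    endloop
  endfacet
  facet normal 0.0000 0.0000 1.0000
    outer loop
      vertex 16.00 8.00 26.00
      vertex 0.00 8.00 26.00
      vertex 2.34 2.34 26.00
    endloop
  endfacet
  facet normal 0.0000 0.0000 1.0000
    outer loop
      vertex 16.00 8.00 26.00
      vertex 2.34 2.34 26.00
      vertex 8.00 0.00 26.00
    endloop
  endfacet
  facet normal 0.0000 0.0000 1.0000
    outer loop
      vertex 16.00 8.00 26.00
      vertex 8.00 0.00 26.00
      vertex 13.66 2.34 26.00
    endloop
  endfacet
  facet normal 0.9241 0.3821 0.0000
    outer loop
      vertex 16.00 8.00 0.00
      vertex 13.66 13.66 0.00
      vertex 13.66 13.66 26.00
    endloop
  endfacet
  facet normal 0.9241 0.3821 0.0000
    outer loop
      vertex 16.00 8.00 0.00
      vertex 13.66 13.66 26.00
      vertex 16.00 8.00 26.00
    endloop
  endfacet
  facet normal 0.3821 0.9241 0.0000
    outer loop
      vertex 13.66 13.66 0.00
      vertex 8.00 16.00 0.00
      vertex 8.00 16.00 26.00
    endloop
  endfacet
  facet normal 0.3821 0.9241 0.0000
    outer loop
      vertex 13.66 13.66 0.00
      vertex 8.00 16.00 26.00
      vertex 13.66 13.66 26.00
    endloop
  endfacet
  facet normal -0.3821 0.9241 0.0000
    outer loop
      vertex 8.00 16.00 0.00
      vertex 2.34 13.66 0.00
      vertex 2.34 13.66 26.00
    endloop
  endfacet
  facet normal -0.3821 0.9241 0.0000
    outer loop
      vertex 8.00 16.00 0.00
      vertex 2.34 13.66 26.00
      vertex 8.00 16.00 26.00
    endloop
  endfacet
  facet normal -0.9241 0.3821 0.0000
    outer loop
      vertex 2.34 13.66 0.00
      vertex 0.00 8.00 0.00
      vertex 0.00 8.00 26.00
    endloop
  endfacet
  facet normal -0.9241 0.3821 0.0000
    outer loop
      vertex 2.34 13.66 0.00
      vertex 0.00 8.00 26.00
      vertex 2.34 13.66 26.00
    endloop
  endfacet
  facet normal -0.9241 -0.3821 0.0000
    outer loop
      vertex 0.00 8.00 0.00
      vertex 2.34 2.34 0.00
      vertex 2.34 2.34 26.00
    endloop
  endfacet
  facet normal -0.9241 -0.3821 0.0000
    outer loop
      vertex 0.00 8.00 0.00
      vertex 2.34 2.34 26.00
      vertex 0.00 8.00 26.00
    endloop
  endfacet
  facet normal -0.3821 -0.9241 0.0000
    outer loop
      vertex 2.34 2.34 0.00
      vertex 8.00 0.00 0.00
      vertex 8.00 0.00 26.00
    endloop
  endfacet
  facet normal -0.3821 -0.9241 0.0000
    outer loop
      vertex 2.34 2.34 0.00
      vertex 8.00 0.00 26.00
      vertex 2.34 2.34 26.00
    endloop
  endfacet
  facet normal 0.3821 -0.9241 0.0000
    outer loop
      vertex 8.00 0.00 0.00
      vertex 13.66 2.34 0.00
      vertex 13.66 2.34 26.00
    endloop
  endfacet
  facet normal 0.3821 -0.9241 0.0000
    outer loop
      vertex 8.00 0.00 0.00
      vertex 13.66 2.34 26.00
      vertex 8.00 0.00 26.00
    endloop
  endfacet
  facet normal 0.9241 -0.3821 0.0000
    outer loop
      vertex 13.66 2.34 0.00
      vertex 16.00 8.00 0.00
      vertex 16.00 8.00 26.00
    endloop
  endfacet
  facet normal 0.9241 -0.3821 0.0000
    outer loop
      vertex 13.66 2.34 0.00
      vertex 16.00 8.00 26.00
      vertex 13.66 2.34 26.00
    endloop
  endfacet
endsolid part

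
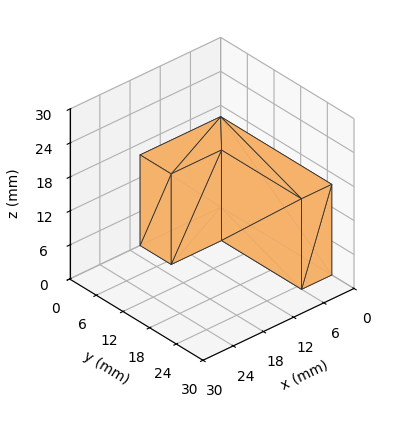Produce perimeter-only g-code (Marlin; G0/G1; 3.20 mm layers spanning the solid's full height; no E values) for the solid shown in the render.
Reading the render: the shape is an L-shaped prism: outer 16 × 25 mm, arm thicknesses ≈ 7 mm (horizontal) and 6 mm (vertical), extruded 16 mm in z (dimensions read to the nearest mm from the axis ticks). For the g-code, the solid's height is divided into equal slices at the stated Δz and each level perimeter traced with G1 moves after a G0 lift.

; perimeter-only toolpath
G21 ; units = mm
G90 ; absolute positioning
G28 ; home
; layer 1
G0 Z3.20
G0 X0.00 Y0.00
G1 X16.00 Y0.00
G1 X16.00 Y7.00
G1 X6.00 Y7.00
G1 X6.00 Y25.00
G1 X0.00 Y25.00
G1 X0.00 Y0.00
; layer 2
G0 Z6.40
G0 X0.00 Y0.00
G1 X16.00 Y0.00
G1 X16.00 Y7.00
G1 X6.00 Y7.00
G1 X6.00 Y25.00
G1 X0.00 Y25.00
G1 X0.00 Y0.00
; layer 3
G0 Z9.60
G0 X0.00 Y0.00
G1 X16.00 Y0.00
G1 X16.00 Y7.00
G1 X6.00 Y7.00
G1 X6.00 Y25.00
G1 X0.00 Y25.00
G1 X0.00 Y0.00
; layer 4
G0 Z12.80
G0 X0.00 Y0.00
G1 X16.00 Y0.00
G1 X16.00 Y7.00
G1 X6.00 Y7.00
G1 X6.00 Y25.00
G1 X0.00 Y25.00
G1 X0.00 Y0.00
; layer 5
G0 Z16.00
G0 X0.00 Y0.00
G1 X16.00 Y0.00
G1 X16.00 Y7.00
G1 X6.00 Y7.00
G1 X6.00 Y25.00
G1 X0.00 Y25.00
G1 X0.00 Y0.00
M2 ; end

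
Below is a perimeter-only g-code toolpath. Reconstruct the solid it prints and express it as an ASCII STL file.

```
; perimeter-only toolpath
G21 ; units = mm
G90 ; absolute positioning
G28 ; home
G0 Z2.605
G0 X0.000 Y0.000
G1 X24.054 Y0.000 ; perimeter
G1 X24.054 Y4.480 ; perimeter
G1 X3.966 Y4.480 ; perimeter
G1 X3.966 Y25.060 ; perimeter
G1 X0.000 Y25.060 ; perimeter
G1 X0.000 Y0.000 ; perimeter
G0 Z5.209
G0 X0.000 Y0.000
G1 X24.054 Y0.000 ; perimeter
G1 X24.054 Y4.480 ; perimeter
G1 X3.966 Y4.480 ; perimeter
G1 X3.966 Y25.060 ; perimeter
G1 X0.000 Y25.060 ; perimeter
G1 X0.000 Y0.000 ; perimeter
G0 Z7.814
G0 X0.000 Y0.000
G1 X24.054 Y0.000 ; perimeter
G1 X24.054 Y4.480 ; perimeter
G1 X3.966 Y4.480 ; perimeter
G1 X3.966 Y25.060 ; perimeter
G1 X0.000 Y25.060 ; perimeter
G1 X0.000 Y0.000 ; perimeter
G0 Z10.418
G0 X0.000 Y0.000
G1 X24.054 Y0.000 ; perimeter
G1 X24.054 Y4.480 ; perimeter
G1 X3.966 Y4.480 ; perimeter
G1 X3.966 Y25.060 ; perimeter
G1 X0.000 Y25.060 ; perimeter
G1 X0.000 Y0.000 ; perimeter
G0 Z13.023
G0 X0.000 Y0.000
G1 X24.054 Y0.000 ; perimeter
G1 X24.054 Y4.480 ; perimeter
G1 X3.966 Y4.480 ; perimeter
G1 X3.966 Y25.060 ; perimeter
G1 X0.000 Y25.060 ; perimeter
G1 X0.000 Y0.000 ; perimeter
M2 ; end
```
solid part
  facet normal 0.0000 0.0000 -1.0000
    outer loop
      vertex 24.054 4.480 0.000
      vertex 24.054 0.000 0.000
      vertex 0.000 0.000 0.000
    endloop
  endfacet
  facet normal 0.0000 0.0000 -1.0000
    outer loop
      vertex 3.966 4.480 0.000
      vertex 24.054 4.480 0.000
      vertex 0.000 0.000 0.000
    endloop
  endfacet
  facet normal 0.0000 0.0000 -1.0000
    outer loop
      vertex 3.966 25.060 0.000
      vertex 3.966 4.480 0.000
      vertex 0.000 0.000 0.000
    endloop
  endfacet
  facet normal 0.0000 0.0000 -1.0000
    outer loop
      vertex 0.000 25.060 0.000
      vertex 3.966 25.060 0.000
      vertex 0.000 0.000 0.000
    endloop
  endfacet
  facet normal 0.0000 0.0000 1.0000
    outer loop
      vertex 0.000 0.000 13.023
      vertex 24.054 0.000 13.023
      vertex 24.054 4.480 13.023
    endloop
  endfacet
  facet normal 0.0000 0.0000 1.0000
    outer loop
      vertex 0.000 0.000 13.023
      vertex 24.054 4.480 13.023
      vertex 3.966 4.480 13.023
    endloop
  endfacet
  facet normal 0.0000 0.0000 1.0000
    outer loop
      vertex 0.000 0.000 13.023
      vertex 3.966 4.480 13.023
      vertex 3.966 25.060 13.023
    endloop
  endfacet
  facet normal 0.0000 0.0000 1.0000
    outer loop
      vertex 0.000 0.000 13.023
      vertex 3.966 25.060 13.023
      vertex 0.000 25.060 13.023
    endloop
  endfacet
  facet normal 0.0000 -1.0000 0.0000
    outer loop
      vertex 0.000 0.000 0.000
      vertex 24.054 0.000 0.000
      vertex 24.054 0.000 13.023
    endloop
  endfacet
  facet normal 0.0000 -1.0000 0.0000
    outer loop
      vertex 0.000 0.000 0.000
      vertex 24.054 0.000 13.023
      vertex 0.000 0.000 13.023
    endloop
  endfacet
  facet normal 1.0000 0.0000 0.0000
    outer loop
      vertex 24.054 0.000 0.000
      vertex 24.054 4.480 0.000
      vertex 24.054 4.480 13.023
    endloop
  endfacet
  facet normal 1.0000 0.0000 0.0000
    outer loop
      vertex 24.054 0.000 0.000
      vertex 24.054 4.480 13.023
      vertex 24.054 0.000 13.023
    endloop
  endfacet
  facet normal 0.0000 1.0000 0.0000
    outer loop
      vertex 24.054 4.480 0.000
      vertex 3.966 4.480 0.000
      vertex 3.966 4.480 13.023
    endloop
  endfacet
  facet normal 0.0000 1.0000 0.0000
    outer loop
      vertex 24.054 4.480 0.000
      vertex 3.966 4.480 13.023
      vertex 24.054 4.480 13.023
    endloop
  endfacet
  facet normal 1.0000 0.0000 0.0000
    outer loop
      vertex 3.966 4.480 0.000
      vertex 3.966 25.060 0.000
      vertex 3.966 25.060 13.023
    endloop
  endfacet
  facet normal 1.0000 0.0000 0.0000
    outer loop
      vertex 3.966 4.480 0.000
      vertex 3.966 25.060 13.023
      vertex 3.966 4.480 13.023
    endloop
  endfacet
  facet normal 0.0000 1.0000 0.0000
    outer loop
      vertex 3.966 25.060 0.000
      vertex 0.000 25.060 0.000
      vertex 0.000 25.060 13.023
    endloop
  endfacet
  facet normal 0.0000 1.0000 0.0000
    outer loop
      vertex 3.966 25.060 0.000
      vertex 0.000 25.060 13.023
      vertex 3.966 25.060 13.023
    endloop
  endfacet
  facet normal -1.0000 0.0000 0.0000
    outer loop
      vertex 0.000 25.060 0.000
      vertex 0.000 0.000 0.000
      vertex 0.000 0.000 13.023
    endloop
  endfacet
  facet normal -1.0000 0.0000 0.0000
    outer loop
      vertex 0.000 25.060 0.000
      vertex 0.000 0.000 13.023
      vertex 0.000 25.060 13.023
    endloop
  endfacet
endsolid part

The G0 Z moves step by Δz≈2.605 mm. Every layer's G1 loop is the same polygon, so the solid is a straight extrusion of it from z=0 to z≈13. Closing with flat bottom and top caps and triangulating gives 20 facets — an L-shaped prism: outer 24.1 × 25.1 mm, arm thicknesses ≈ 4.48 mm (horizontal) and 3.97 mm (vertical), extruded 13 mm in z.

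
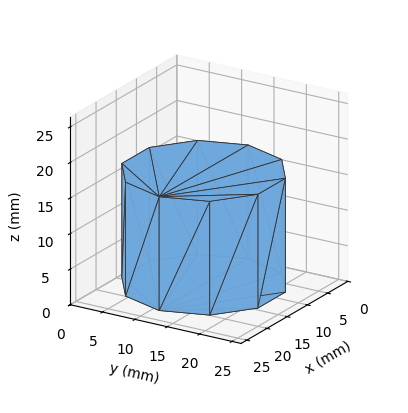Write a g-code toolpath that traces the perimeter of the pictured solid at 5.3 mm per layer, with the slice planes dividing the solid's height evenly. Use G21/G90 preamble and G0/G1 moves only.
Reading the render: the shape is a regular 10-sided prism (a cylinder approximated with 10 flat sides), circumscribed radius ≈ 11 mm, height ≈ 16 mm (dimensions read to the nearest mm from the axis ticks). For the g-code, the solid's height is divided into equal slices at the stated Δz and each level perimeter traced with G1 moves after a G0 lift.

; perimeter-only toolpath
G21 ; units = mm
G90 ; absolute positioning
G28 ; home
; layer 1
G0 Z5.3
G0 X22.0 Y11.0
G1 X19.9 Y17.5
G1 X14.4 Y21.5
G1 X7.6 Y21.5
G1 X2.1 Y17.5
G1 X0.0 Y11.0
G1 X2.1 Y4.5
G1 X7.6 Y0.5
G1 X14.4 Y0.5
G1 X19.9 Y4.5
G1 X22.0 Y11.0
; layer 2
G0 Z10.7
G0 X22.0 Y11.0
G1 X19.9 Y17.5
G1 X14.4 Y21.5
G1 X7.6 Y21.5
G1 X2.1 Y17.5
G1 X0.0 Y11.0
G1 X2.1 Y4.5
G1 X7.6 Y0.5
G1 X14.4 Y0.5
G1 X19.9 Y4.5
G1 X22.0 Y11.0
; layer 3
G0 Z16.0
G0 X22.0 Y11.0
G1 X19.9 Y17.5
G1 X14.4 Y21.5
G1 X7.6 Y21.5
G1 X2.1 Y17.5
G1 X0.0 Y11.0
G1 X2.1 Y4.5
G1 X7.6 Y0.5
G1 X14.4 Y0.5
G1 X19.9 Y4.5
G1 X22.0 Y11.0
M2 ; end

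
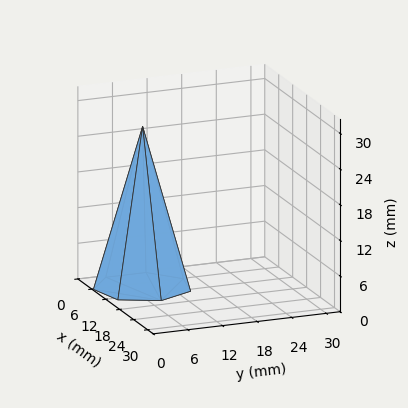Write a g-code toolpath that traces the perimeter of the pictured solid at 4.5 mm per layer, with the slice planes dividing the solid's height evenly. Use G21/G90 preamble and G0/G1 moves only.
Reading the render: the shape is a regular 7-sided pyramid, base circumscribed radius ≈ 8 mm, apex at z ≈ 27 mm (dimensions read to the nearest mm from the axis ticks). For the g-code, the solid's height is divided into equal slices at the stated Δz and each level perimeter traced with G1 moves after a G0 lift.

; perimeter-only toolpath
G21 ; units = mm
G90 ; absolute positioning
G28 ; home
; layer 1
G0 Z4.5
G0 X14.7 Y8.0
G1 X12.2 Y13.2
G1 X6.5 Y14.5
G1 X2.0 Y10.9
G1 X2.0 Y5.1
G1 X6.5 Y1.5
G1 X12.2 Y2.8
G1 X14.7 Y8.0
; layer 2
G0 Z9.0
G0 X13.3 Y8.0
G1 X11.3 Y12.2
G1 X6.8 Y13.2
G1 X3.2 Y10.3
G1 X3.2 Y5.7
G1 X6.8 Y2.8
G1 X11.3 Y3.8
G1 X13.3 Y8.0
; layer 3
G0 Z13.5
G0 X12.0 Y8.0
G1 X10.5 Y11.2
G1 X7.1 Y11.9
G1 X4.4 Y9.8
G1 X4.4 Y6.2
G1 X7.1 Y4.1
G1 X10.5 Y4.8
G1 X12.0 Y8.0
; layer 4
G0 Z18.0
G0 X10.7 Y8.0
G1 X9.7 Y10.1
G1 X7.4 Y10.6
G1 X5.6 Y9.2
G1 X5.6 Y6.8
G1 X7.4 Y5.4
G1 X9.7 Y5.9
G1 X10.7 Y8.0
; layer 5
G0 Z22.5
G0 X9.3 Y8.0
G1 X8.8 Y9.1
G1 X7.7 Y9.3
G1 X6.8 Y8.6
G1 X6.8 Y7.4
G1 X7.7 Y6.7
G1 X8.8 Y7.0
G1 X9.3 Y8.0
M2 ; end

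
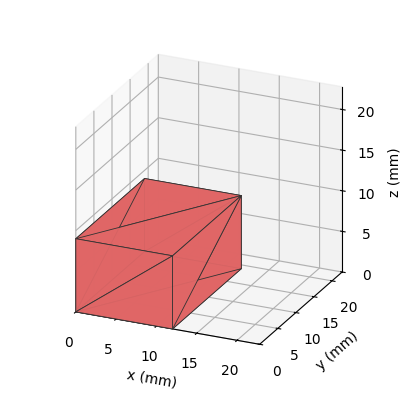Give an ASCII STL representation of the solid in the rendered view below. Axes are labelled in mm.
Reading the render: the shape is a rectangular box, roughly 12 × 19 mm footprint and 9 mm tall (dimensions read to the nearest mm from the axis ticks). For the STL, each face is triangulated and given an outward normal.

solid part
  facet normal 0.0000 0.0000 -1.0000
    outer loop
      vertex 12.0 19.0 0.0
      vertex 12.0 0.0 0.0
      vertex 0.0 0.0 0.0
    endloop
  endfacet
  facet normal 0.0000 0.0000 -1.0000
    outer loop
      vertex 0.0 19.0 0.0
      vertex 12.0 19.0 0.0
      vertex 0.0 0.0 0.0
    endloop
  endfacet
  facet normal 0.0000 0.0000 1.0000
    outer loop
      vertex 0.0 0.0 9.0
      vertex 12.0 0.0 9.0
      vertex 12.0 19.0 9.0
    endloop
  endfacet
  facet normal 0.0000 0.0000 1.0000
    outer loop
      vertex 0.0 0.0 9.0
      vertex 12.0 19.0 9.0
      vertex 0.0 19.0 9.0
    endloop
  endfacet
  facet normal 0.0000 -1.0000 0.0000
    outer loop
      vertex 0.0 0.0 0.0
      vertex 12.0 0.0 0.0
      vertex 12.0 0.0 9.0
    endloop
  endfacet
  facet normal 0.0000 -1.0000 0.0000
    outer loop
      vertex 0.0 0.0 0.0
      vertex 12.0 0.0 9.0
      vertex 0.0 0.0 9.0
    endloop
  endfacet
  facet normal 0.0000 1.0000 0.0000
    outer loop
      vertex 12.0 19.0 9.0
      vertex 12.0 19.0 0.0
      vertex 0.0 19.0 0.0
    endloop
  endfacet
  facet normal 0.0000 1.0000 0.0000
    outer loop
      vertex 0.0 19.0 9.0
      vertex 12.0 19.0 9.0
      vertex 0.0 19.0 0.0
    endloop
  endfacet
  facet normal -1.0000 0.0000 0.0000
    outer loop
      vertex 0.0 19.0 9.0
      vertex 0.0 19.0 0.0
      vertex 0.0 0.0 0.0
    endloop
  endfacet
  facet normal -1.0000 0.0000 0.0000
    outer loop
      vertex 0.0 0.0 9.0
      vertex 0.0 19.0 9.0
      vertex 0.0 0.0 0.0
    endloop
  endfacet
  facet normal 1.0000 0.0000 0.0000
    outer loop
      vertex 12.0 0.0 0.0
      vertex 12.0 19.0 0.0
      vertex 12.0 19.0 9.0
    endloop
  endfacet
  facet normal 1.0000 0.0000 0.0000
    outer loop
      vertex 12.0 0.0 0.0
      vertex 12.0 19.0 9.0
      vertex 12.0 0.0 9.0
    endloop
  endfacet
endsolid part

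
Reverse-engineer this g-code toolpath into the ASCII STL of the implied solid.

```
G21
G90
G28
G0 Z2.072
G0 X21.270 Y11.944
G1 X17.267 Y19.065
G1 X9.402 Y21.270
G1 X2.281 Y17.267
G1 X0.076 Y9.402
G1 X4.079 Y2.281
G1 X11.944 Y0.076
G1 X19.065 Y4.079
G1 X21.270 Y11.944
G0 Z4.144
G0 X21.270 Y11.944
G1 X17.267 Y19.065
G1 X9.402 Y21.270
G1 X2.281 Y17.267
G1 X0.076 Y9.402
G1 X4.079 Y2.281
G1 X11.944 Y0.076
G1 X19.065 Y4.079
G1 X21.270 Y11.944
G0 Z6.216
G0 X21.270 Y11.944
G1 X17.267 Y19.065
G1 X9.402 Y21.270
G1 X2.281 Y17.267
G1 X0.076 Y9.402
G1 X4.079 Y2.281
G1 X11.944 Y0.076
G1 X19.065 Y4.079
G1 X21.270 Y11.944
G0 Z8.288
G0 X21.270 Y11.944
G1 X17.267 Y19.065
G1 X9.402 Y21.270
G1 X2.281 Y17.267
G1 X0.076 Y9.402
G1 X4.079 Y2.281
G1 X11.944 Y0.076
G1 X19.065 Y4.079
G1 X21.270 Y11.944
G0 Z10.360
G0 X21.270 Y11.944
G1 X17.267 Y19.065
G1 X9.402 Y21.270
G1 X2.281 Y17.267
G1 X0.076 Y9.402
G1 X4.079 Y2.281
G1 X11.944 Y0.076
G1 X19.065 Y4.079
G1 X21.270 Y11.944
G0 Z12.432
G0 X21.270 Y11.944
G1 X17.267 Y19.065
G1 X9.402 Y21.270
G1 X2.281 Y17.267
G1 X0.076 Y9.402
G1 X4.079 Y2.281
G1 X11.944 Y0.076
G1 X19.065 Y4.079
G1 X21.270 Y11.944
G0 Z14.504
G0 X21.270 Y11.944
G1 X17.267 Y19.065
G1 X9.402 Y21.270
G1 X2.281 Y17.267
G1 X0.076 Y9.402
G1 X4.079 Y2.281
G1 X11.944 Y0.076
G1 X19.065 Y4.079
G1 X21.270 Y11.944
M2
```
solid part
  facet normal 0.0000 0.0000 -1.0000
    outer loop
      vertex 9.402 21.270 0.000
      vertex 17.267 19.065 0.000
      vertex 21.270 11.944 0.000
    endloop
  endfacet
  facet normal 0.0000 0.0000 -1.0000
    outer loop
      vertex 2.281 17.267 0.000
      vertex 9.402 21.270 0.000
      vertex 21.270 11.944 0.000
    endloop
  endfacet
  facet normal 0.0000 0.0000 -1.0000
    outer loop
      vertex 0.076 9.402 0.000
      vertex 2.281 17.267 0.000
      vertex 21.270 11.944 0.000
    endloop
  endfacet
  facet normal 0.0000 0.0000 -1.0000
    outer loop
      vertex 4.079 2.281 0.000
      vertex 0.076 9.402 0.000
      vertex 21.270 11.944 0.000
    endloop
  endfacet
  facet normal 0.0000 0.0000 -1.0000
    outer loop
      vertex 11.944 0.076 0.000
      vertex 4.079 2.281 0.000
      vertex 21.270 11.944 0.000
    endloop
  endfacet
  facet normal 0.0000 0.0000 -1.0000
    outer loop
      vertex 19.065 4.079 0.000
      vertex 11.944 0.076 0.000
      vertex 21.270 11.944 0.000
    endloop
  endfacet
  facet normal 0.0000 0.0000 1.0000
    outer loop
      vertex 21.270 11.944 14.504
      vertex 17.267 19.065 14.504
      vertex 9.402 21.270 14.504
    endloop
  endfacet
  facet normal 0.0000 0.0000 1.0000
    outer loop
      vertex 21.270 11.944 14.504
      vertex 9.402 21.270 14.504
      vertex 2.281 17.267 14.504
    endloop
  endfacet
  facet normal 0.0000 0.0000 1.0000
    outer loop
      vertex 21.270 11.944 14.504
      vertex 2.281 17.267 14.504
      vertex 0.076 9.402 14.504
    endloop
  endfacet
  facet normal 0.0000 0.0000 1.0000
    outer loop
      vertex 21.270 11.944 14.504
      vertex 0.076 9.402 14.504
      vertex 4.079 2.281 14.504
    endloop
  endfacet
  facet normal 0.0000 0.0000 1.0000
    outer loop
      vertex 21.270 11.944 14.504
      vertex 4.079 2.281 14.504
      vertex 11.944 0.076 14.504
    endloop
  endfacet
  facet normal 0.0000 0.0000 1.0000
    outer loop
      vertex 21.270 11.944 14.504
      vertex 11.944 0.076 14.504
      vertex 19.065 4.079 14.504
    endloop
  endfacet
  facet normal 0.8717 0.4900 0.0000
    outer loop
      vertex 21.270 11.944 0.000
      vertex 17.267 19.065 0.000
      vertex 17.267 19.065 14.504
    endloop
  endfacet
  facet normal 0.8717 0.4900 0.0000
    outer loop
      vertex 21.270 11.944 0.000
      vertex 17.267 19.065 14.504
      vertex 21.270 11.944 14.504
    endloop
  endfacet
  facet normal 0.2699 0.9629 0.0000
    outer loop
      vertex 17.267 19.065 0.000
      vertex 9.402 21.270 0.000
      vertex 9.402 21.270 14.504
    endloop
  endfacet
  facet normal 0.2699 0.9629 0.0000
    outer loop
      vertex 17.267 19.065 0.000
      vertex 9.402 21.270 14.504
      vertex 17.267 19.065 14.504
    endloop
  endfacet
  facet normal -0.4900 0.8717 0.0000
    outer loop
      vertex 9.402 21.270 0.000
      vertex 2.281 17.267 0.000
      vertex 2.281 17.267 14.504
    endloop
  endfacet
  facet normal -0.4900 0.8717 0.0000
    outer loop
      vertex 9.402 21.270 0.000
      vertex 2.281 17.267 14.504
      vertex 9.402 21.270 14.504
    endloop
  endfacet
  facet normal -0.9629 0.2699 0.0000
    outer loop
      vertex 2.281 17.267 0.000
      vertex 0.076 9.402 0.000
      vertex 0.076 9.402 14.504
    endloop
  endfacet
  facet normal -0.9629 0.2699 0.0000
    outer loop
      vertex 2.281 17.267 0.000
      vertex 0.076 9.402 14.504
      vertex 2.281 17.267 14.504
    endloop
  endfacet
  facet normal -0.8717 -0.4900 0.0000
    outer loop
      vertex 0.076 9.402 0.000
      vertex 4.079 2.281 0.000
      vertex 4.079 2.281 14.504
    endloop
  endfacet
  facet normal -0.8717 -0.4900 0.0000
    outer loop
      vertex 0.076 9.402 0.000
      vertex 4.079 2.281 14.504
      vertex 0.076 9.402 14.504
    endloop
  endfacet
  facet normal -0.2699 -0.9629 0.0000
    outer loop
      vertex 4.079 2.281 0.000
      vertex 11.944 0.076 0.000
      vertex 11.944 0.076 14.504
    endloop
  endfacet
  facet normal -0.2699 -0.9629 0.0000
    outer loop
      vertex 4.079 2.281 0.000
      vertex 11.944 0.076 14.504
      vertex 4.079 2.281 14.504
    endloop
  endfacet
  facet normal 0.4900 -0.8717 0.0000
    outer loop
      vertex 11.944 0.076 0.000
      vertex 19.065 4.079 0.000
      vertex 19.065 4.079 14.504
    endloop
  endfacet
  facet normal 0.4900 -0.8717 0.0000
    outer loop
      vertex 11.944 0.076 0.000
      vertex 19.065 4.079 14.504
      vertex 11.944 0.076 14.504
    endloop
  endfacet
  facet normal 0.9629 -0.2699 0.0000
    outer loop
      vertex 19.065 4.079 0.000
      vertex 21.270 11.944 0.000
      vertex 21.270 11.944 14.504
    endloop
  endfacet
  facet normal 0.9629 -0.2699 0.0000
    outer loop
      vertex 19.065 4.079 0.000
      vertex 21.270 11.944 14.504
      vertex 19.065 4.079 14.504
    endloop
  endfacet
endsolid part

The G0 Z moves step by Δz≈2.072 mm. Every layer's G1 loop is the same polygon, so the solid is a straight extrusion of it from z=0 to z≈14.5. Closing with flat bottom and top caps and triangulating gives 28 facets — a regular 8-sided prism (a cylinder approximated with 8 flat sides), circumscribed radius ≈ 10.7 mm, height ≈ 14.5 mm.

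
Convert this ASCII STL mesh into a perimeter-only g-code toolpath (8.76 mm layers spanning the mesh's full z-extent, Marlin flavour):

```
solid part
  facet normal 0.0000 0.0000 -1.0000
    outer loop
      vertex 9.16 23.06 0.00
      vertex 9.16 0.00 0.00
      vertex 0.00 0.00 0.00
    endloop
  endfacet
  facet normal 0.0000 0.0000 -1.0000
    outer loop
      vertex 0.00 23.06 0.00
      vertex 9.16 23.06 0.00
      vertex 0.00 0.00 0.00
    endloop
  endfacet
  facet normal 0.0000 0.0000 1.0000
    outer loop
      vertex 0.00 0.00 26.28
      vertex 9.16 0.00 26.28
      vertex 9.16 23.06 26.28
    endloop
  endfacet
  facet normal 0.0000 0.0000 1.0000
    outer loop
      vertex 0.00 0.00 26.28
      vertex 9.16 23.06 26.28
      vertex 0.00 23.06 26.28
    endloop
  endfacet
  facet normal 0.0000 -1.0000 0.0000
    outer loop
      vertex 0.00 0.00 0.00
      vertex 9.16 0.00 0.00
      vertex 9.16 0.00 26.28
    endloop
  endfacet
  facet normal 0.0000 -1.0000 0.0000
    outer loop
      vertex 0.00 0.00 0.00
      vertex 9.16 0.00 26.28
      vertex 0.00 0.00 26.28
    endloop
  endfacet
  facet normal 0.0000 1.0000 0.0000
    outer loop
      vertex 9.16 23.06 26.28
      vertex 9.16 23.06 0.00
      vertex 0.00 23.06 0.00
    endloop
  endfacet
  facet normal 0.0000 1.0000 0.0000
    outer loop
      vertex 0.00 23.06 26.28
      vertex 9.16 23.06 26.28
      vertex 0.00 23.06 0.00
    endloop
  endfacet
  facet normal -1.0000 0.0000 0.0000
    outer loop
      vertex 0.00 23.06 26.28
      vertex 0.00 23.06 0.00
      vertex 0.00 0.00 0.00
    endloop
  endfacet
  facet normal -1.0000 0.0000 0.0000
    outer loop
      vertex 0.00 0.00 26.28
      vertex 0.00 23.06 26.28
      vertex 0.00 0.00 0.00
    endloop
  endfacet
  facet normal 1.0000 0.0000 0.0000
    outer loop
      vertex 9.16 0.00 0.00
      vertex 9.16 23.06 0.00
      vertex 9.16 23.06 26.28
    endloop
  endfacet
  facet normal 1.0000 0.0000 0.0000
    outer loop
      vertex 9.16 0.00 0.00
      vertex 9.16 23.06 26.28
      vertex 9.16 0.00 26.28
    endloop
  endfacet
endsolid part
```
; perimeter-only toolpath
G21 ; units = mm
G90 ; absolute positioning
G28 ; home
; layer 1
G0 Z8.76
G0 X0.00 Y0.00
G1 X9.16 Y0.00
G1 X9.16 Y23.06
G1 X0.00 Y23.06
G1 X0.00 Y0.00
; layer 2
G0 Z17.52
G0 X0.00 Y0.00
G1 X9.16 Y0.00
G1 X9.16 Y23.06
G1 X0.00 Y23.06
G1 X0.00 Y0.00
; layer 3
G0 Z26.28
G0 X0.00 Y0.00
G1 X9.16 Y0.00
G1 X9.16 Y23.06
G1 X0.00 Y23.06
G1 X0.00 Y0.00
M2 ; end

The solid is a rectangular box, roughly 9.16 × 23.1 mm footprint and 26.3 mm tall. Slicing at Δz = 8.76 mm — 3 equal slices spanning the solid's height, so layer i sits at z = i·h/3 — gives 3 non-empty perimeters. Each is a 4-segment closed polygon; G0 lifts to the layer z and rapids to the start vertex, then G1 traces the edges.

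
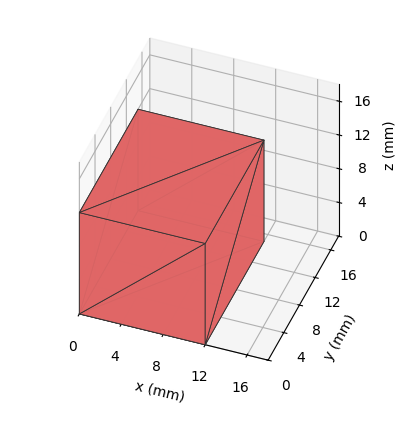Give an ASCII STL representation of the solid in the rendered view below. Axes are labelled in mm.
Reading the render: the shape is a rectangular box, roughly 12 × 15 mm footprint and 12 mm tall (dimensions read to the nearest mm from the axis ticks). For the STL, each face is triangulated and given an outward normal.

solid part
  facet normal 0.0000 0.0000 -1.0000
    outer loop
      vertex 12.000 15.000 0.000
      vertex 12.000 0.000 0.000
      vertex 0.000 0.000 0.000
    endloop
  endfacet
  facet normal 0.0000 0.0000 -1.0000
    outer loop
      vertex 0.000 15.000 0.000
      vertex 12.000 15.000 0.000
      vertex 0.000 0.000 0.000
    endloop
  endfacet
  facet normal 0.0000 0.0000 1.0000
    outer loop
      vertex 0.000 0.000 12.000
      vertex 12.000 0.000 12.000
      vertex 12.000 15.000 12.000
    endloop
  endfacet
  facet normal 0.0000 0.0000 1.0000
    outer loop
      vertex 0.000 0.000 12.000
      vertex 12.000 15.000 12.000
      vertex 0.000 15.000 12.000
    endloop
  endfacet
  facet normal 0.0000 -1.0000 0.0000
    outer loop
      vertex 0.000 0.000 0.000
      vertex 12.000 0.000 0.000
      vertex 12.000 0.000 12.000
    endloop
  endfacet
  facet normal 0.0000 -1.0000 0.0000
    outer loop
      vertex 0.000 0.000 0.000
      vertex 12.000 0.000 12.000
      vertex 0.000 0.000 12.000
    endloop
  endfacet
  facet normal 0.0000 1.0000 0.0000
    outer loop
      vertex 12.000 15.000 12.000
      vertex 12.000 15.000 0.000
      vertex 0.000 15.000 0.000
    endloop
  endfacet
  facet normal 0.0000 1.0000 0.0000
    outer loop
      vertex 0.000 15.000 12.000
      vertex 12.000 15.000 12.000
      vertex 0.000 15.000 0.000
    endloop
  endfacet
  facet normal -1.0000 0.0000 0.0000
    outer loop
      vertex 0.000 15.000 12.000
      vertex 0.000 15.000 0.000
      vertex 0.000 0.000 0.000
    endloop
  endfacet
  facet normal -1.0000 0.0000 0.0000
    outer loop
      vertex 0.000 0.000 12.000
      vertex 0.000 15.000 12.000
      vertex 0.000 0.000 0.000
    endloop
  endfacet
  facet normal 1.0000 0.0000 0.0000
    outer loop
      vertex 12.000 0.000 0.000
      vertex 12.000 15.000 0.000
      vertex 12.000 15.000 12.000
    endloop
  endfacet
  facet normal 1.0000 0.0000 0.0000
    outer loop
      vertex 12.000 0.000 0.000
      vertex 12.000 15.000 12.000
      vertex 12.000 0.000 12.000
    endloop
  endfacet
endsolid part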